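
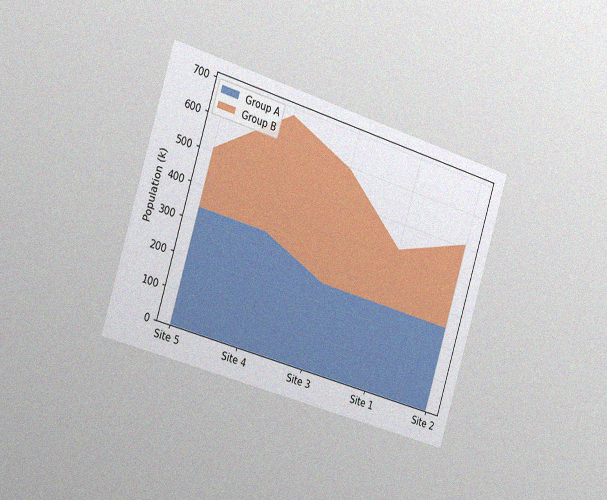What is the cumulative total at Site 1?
425k

The chart is tilted about 17° clockwise and viewed slightly from the left, with some photo noise. The stacked total at Site 1 reaches 425k.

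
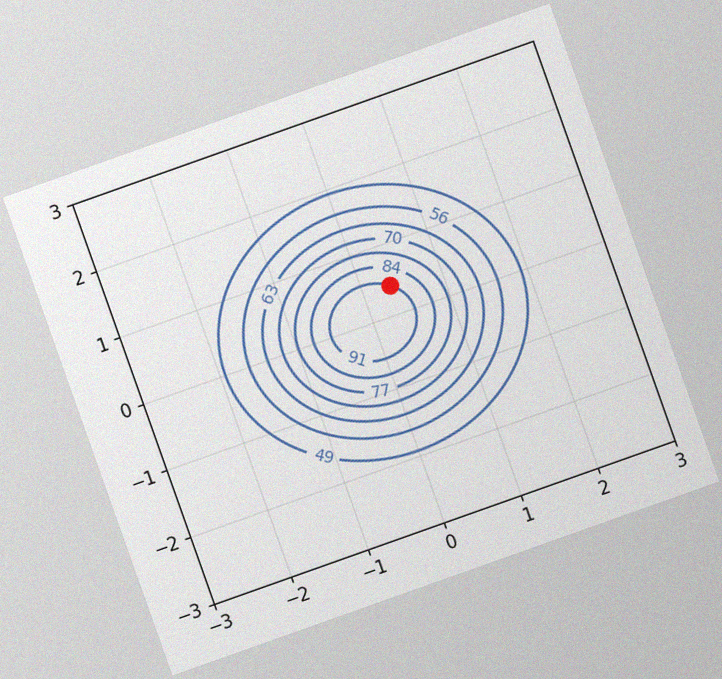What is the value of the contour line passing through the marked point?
91

The chart is tilted about 20° counter-clockwise, with some photo noise. The marked point sits on the contour labelled 91.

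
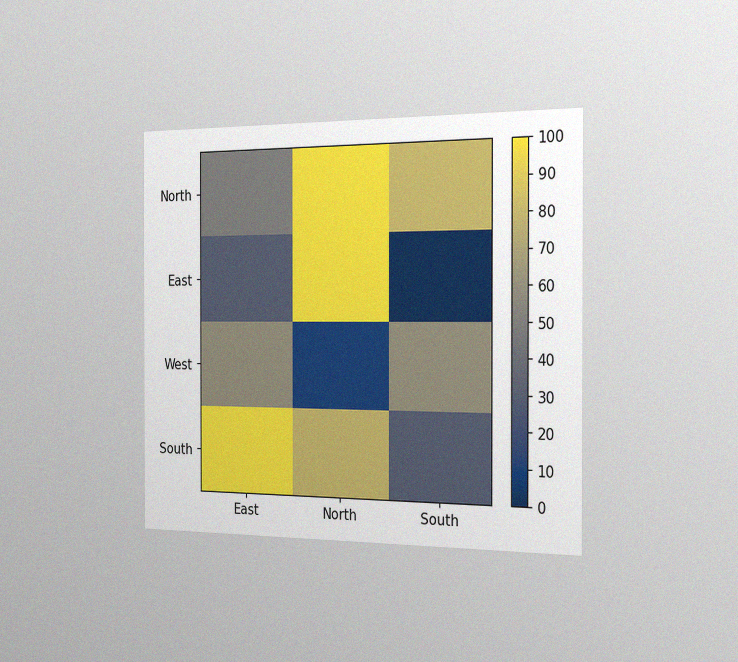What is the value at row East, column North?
The chart is viewed slightly from the right, with some photo noise. Matching cell (East, North) against the colorbar gives 100.

100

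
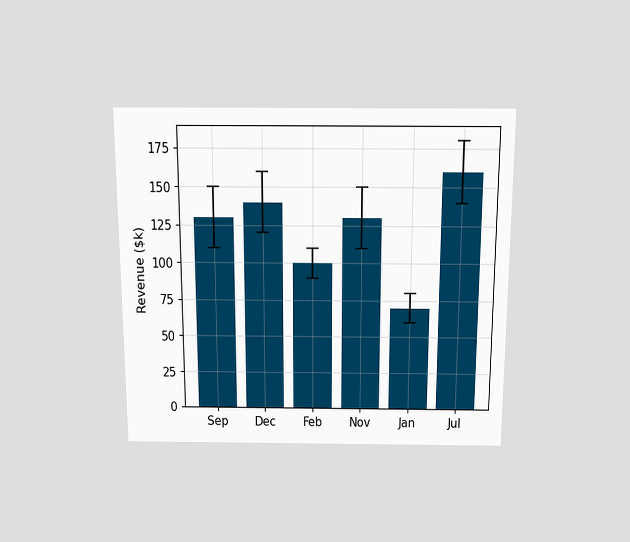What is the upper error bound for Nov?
$150k

The chart is viewed slightly from above. The Nov bar's upper whisker reaches $150k.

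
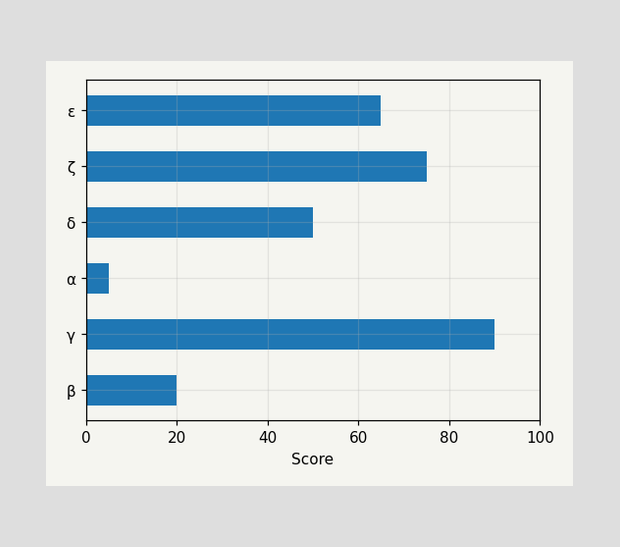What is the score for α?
5

Reading along the chart's x-axis, the α bar reaches 5.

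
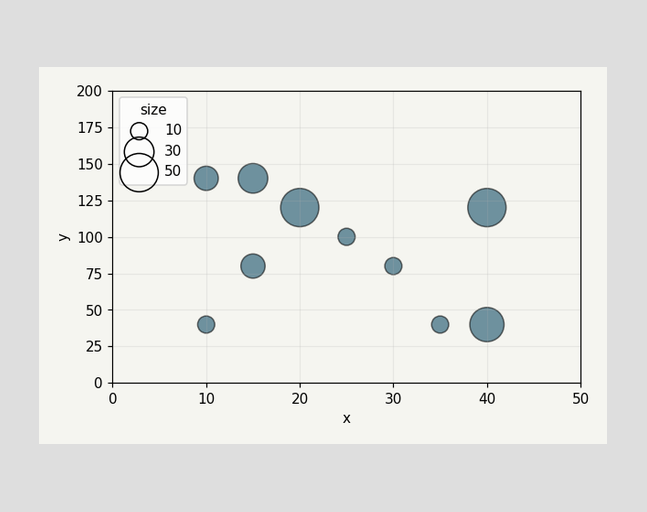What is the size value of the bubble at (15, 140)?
30

Matching the bubble at (15, 140) against the size legend gives 30.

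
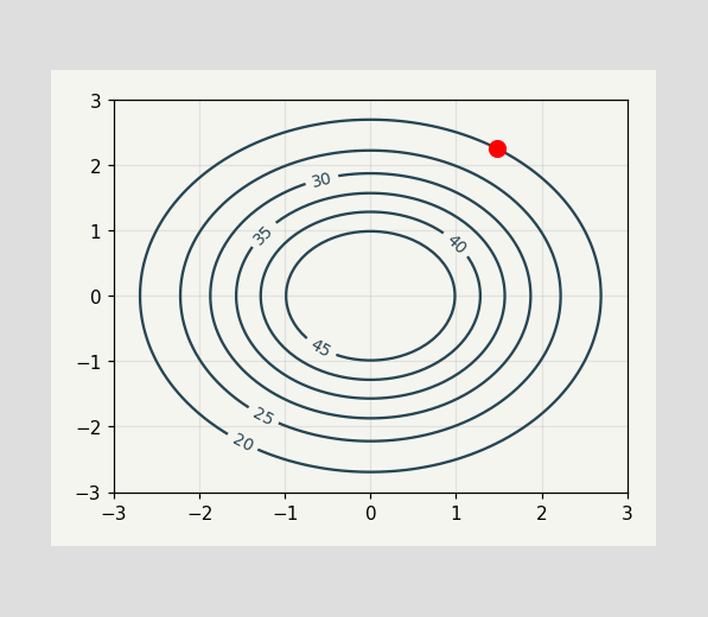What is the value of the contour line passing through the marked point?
20

The marked point sits on the contour labelled 20.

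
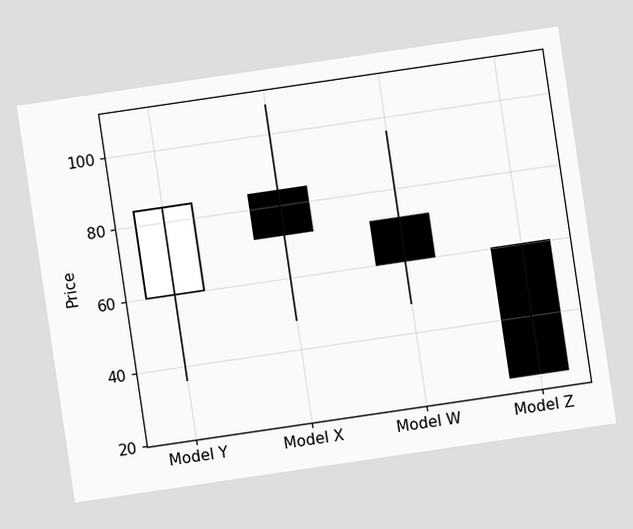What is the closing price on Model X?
The chart is tilted about 8° counter-clockwise. The Model X candle closes at 72.

72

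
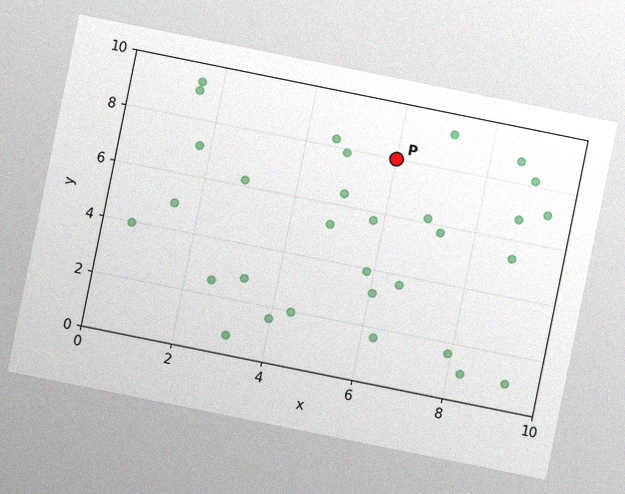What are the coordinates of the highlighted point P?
(6, 8)

The chart is tilted about 11° clockwise, with some photo noise. Following the gridlines from P to each axis, P sits at (6, 8).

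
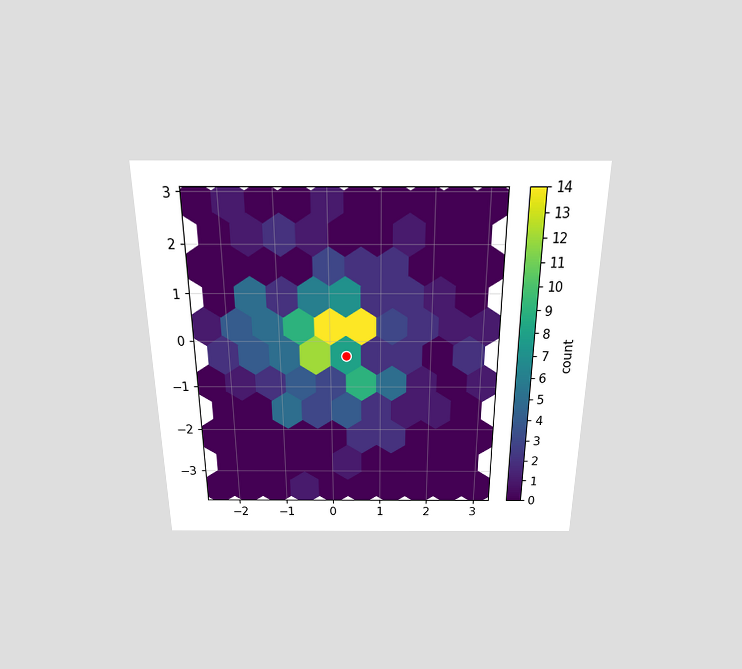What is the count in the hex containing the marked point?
The chart is viewed slightly from above. The marked hex reads 8 on the colorbar.

8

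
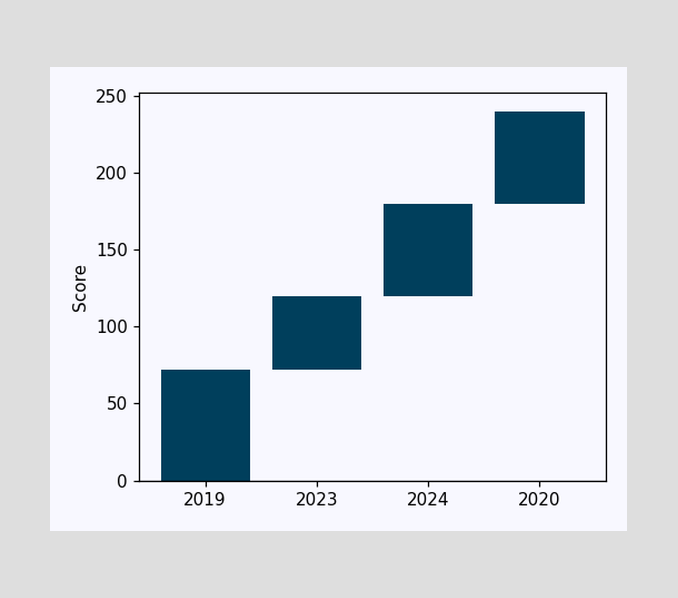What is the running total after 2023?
120

After 2023 the running total reaches 120.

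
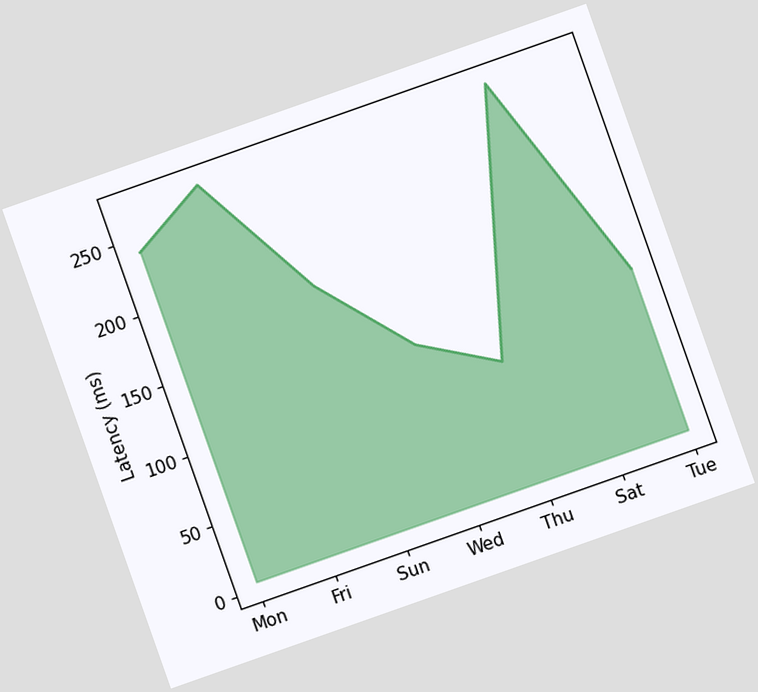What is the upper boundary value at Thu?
The chart is tilted about 19° counter-clockwise. At Thu the upper boundary is at 90ms.

90ms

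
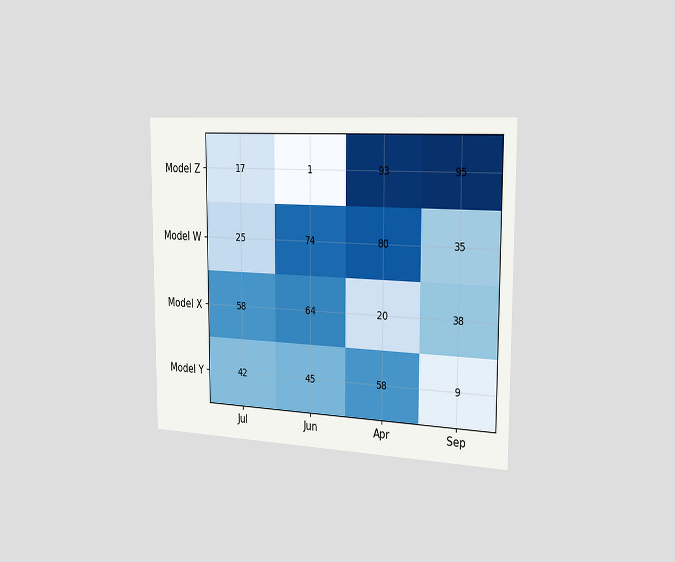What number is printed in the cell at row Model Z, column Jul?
The chart is viewed slightly from the right. The (Model Z, Jul) cell reads 17.

17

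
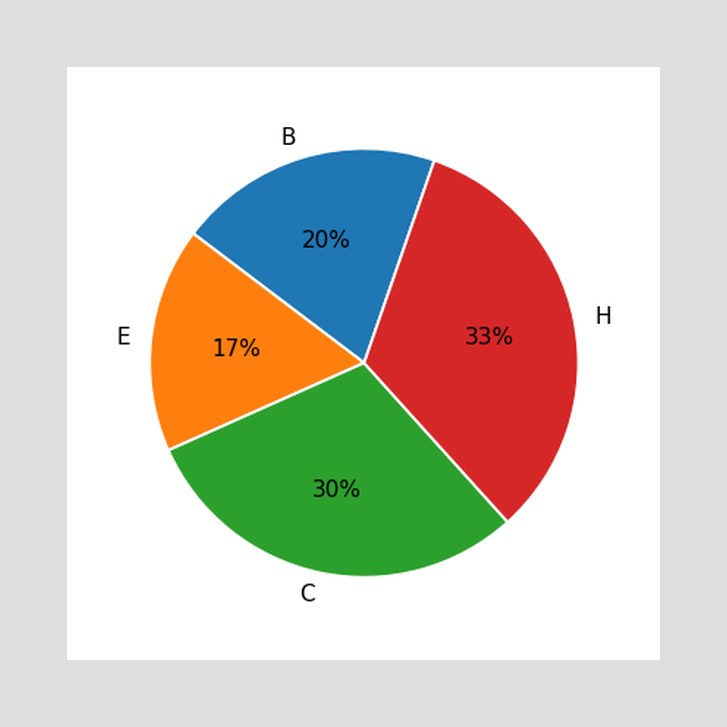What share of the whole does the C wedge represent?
The C slice takes up 30% of the pie.

30%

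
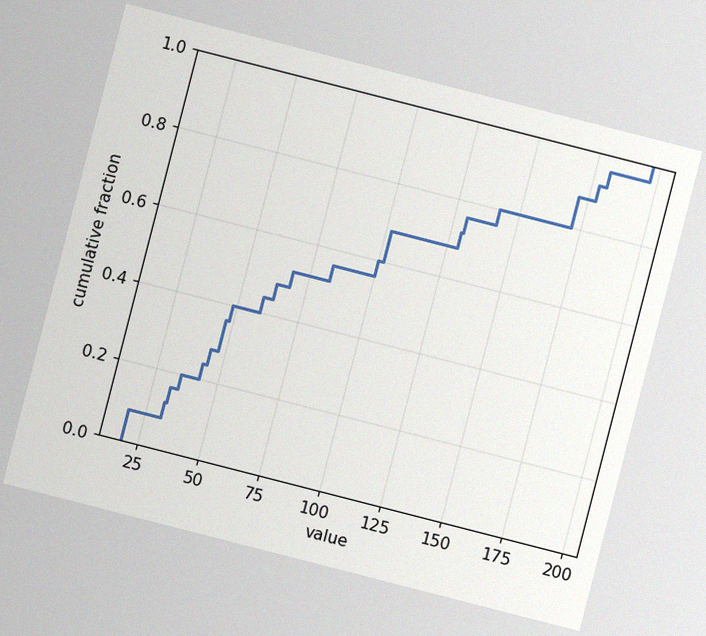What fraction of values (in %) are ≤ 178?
92%

The chart is tilted about 14° clockwise, with some photo noise. At x=178 the ECDF step is at 92%.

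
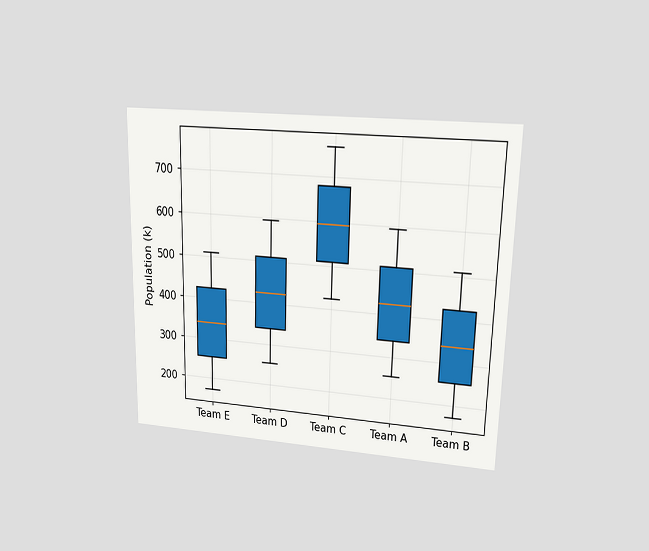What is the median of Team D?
The chart is viewed at a slight angle. The median line in the Team D box sits at 425k.

425k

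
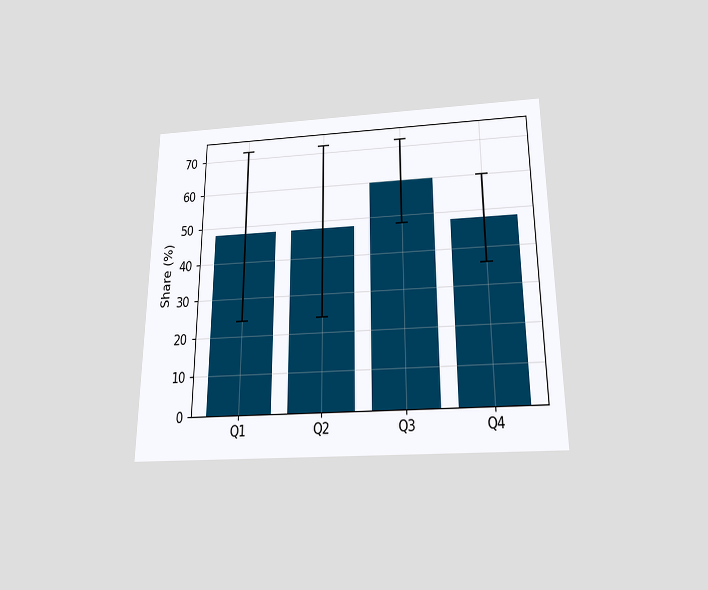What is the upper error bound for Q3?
The chart is viewed slightly from below. The Q3 bar's upper whisker reaches 72%.

72%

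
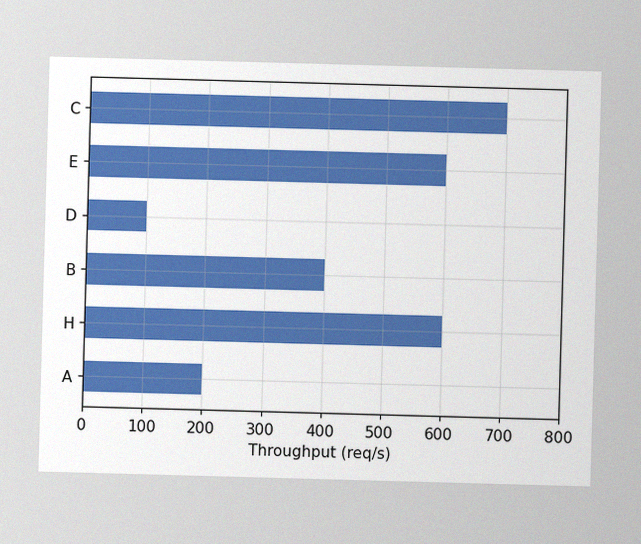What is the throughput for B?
400req/s

The image has some photo noise and uneven lighting. Reading along the chart's x-axis, the B bar reaches 400req/s.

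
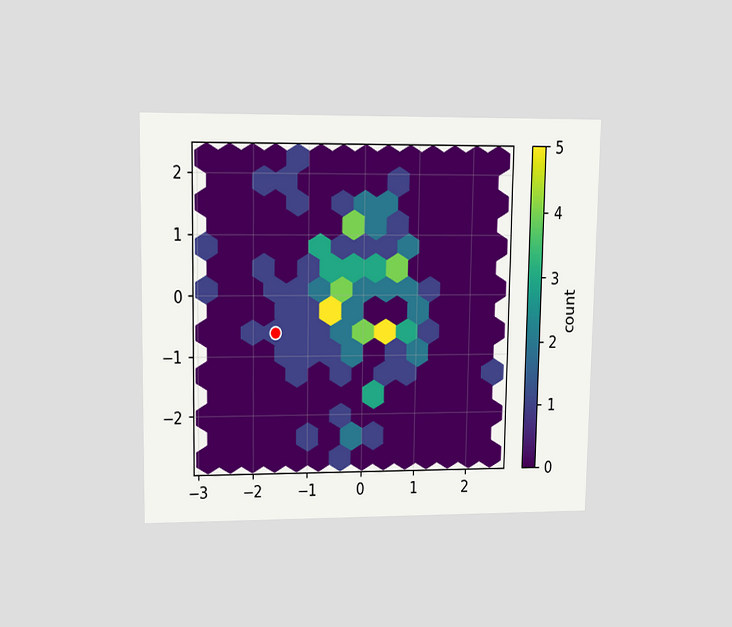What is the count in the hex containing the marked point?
1

The chart is viewed at a slight angle. The marked hex reads 1 on the colorbar.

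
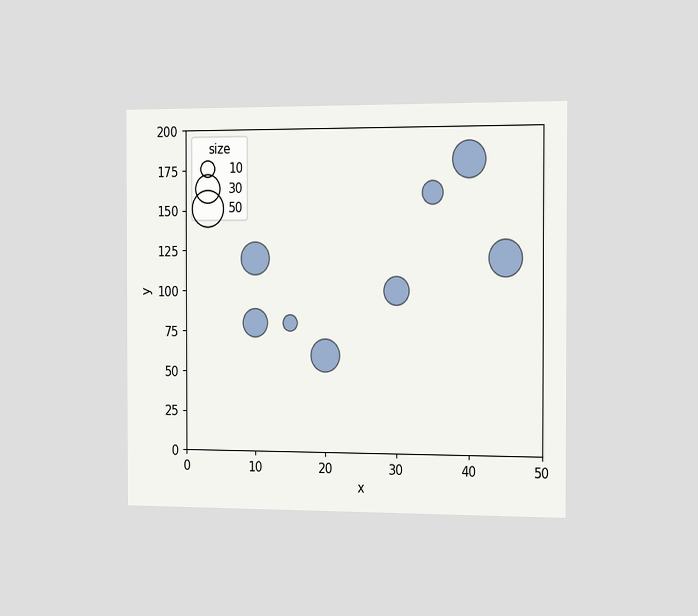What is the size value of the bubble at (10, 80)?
The chart is viewed slightly from the right. Matching the bubble at (10, 80) against the size legend gives 30.

30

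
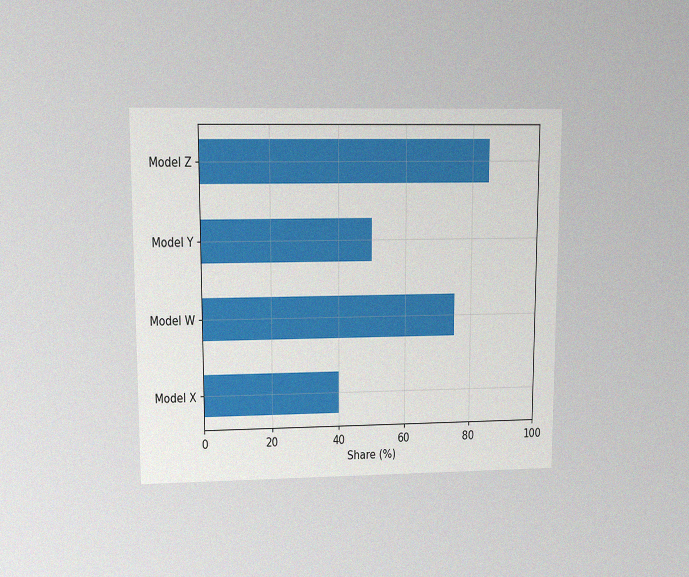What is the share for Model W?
75%

The chart is viewed at a slight angle, with some photo noise. Reading along the chart's x-axis, the Model W bar reaches 75%.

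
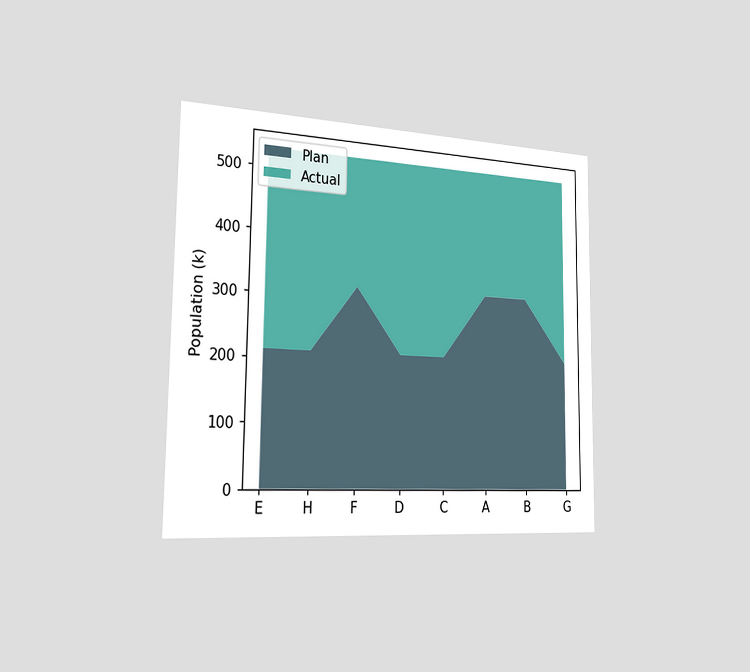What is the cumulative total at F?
The chart is viewed slightly from the left. The stacked total at F reaches 530k.

530k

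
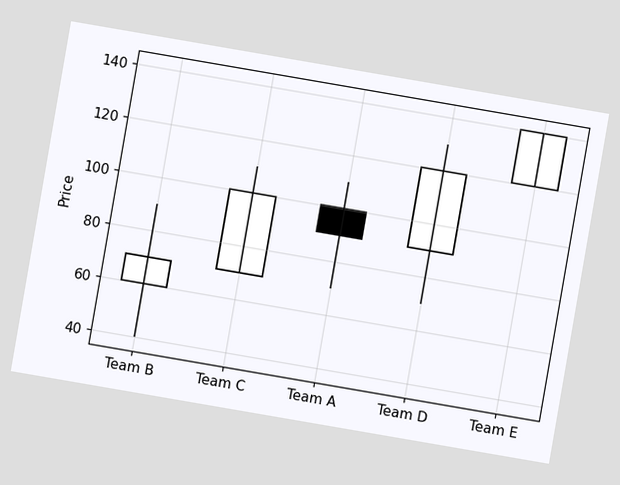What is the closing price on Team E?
140

The chart is tilted about 10° clockwise. The Team E candle closes at 140.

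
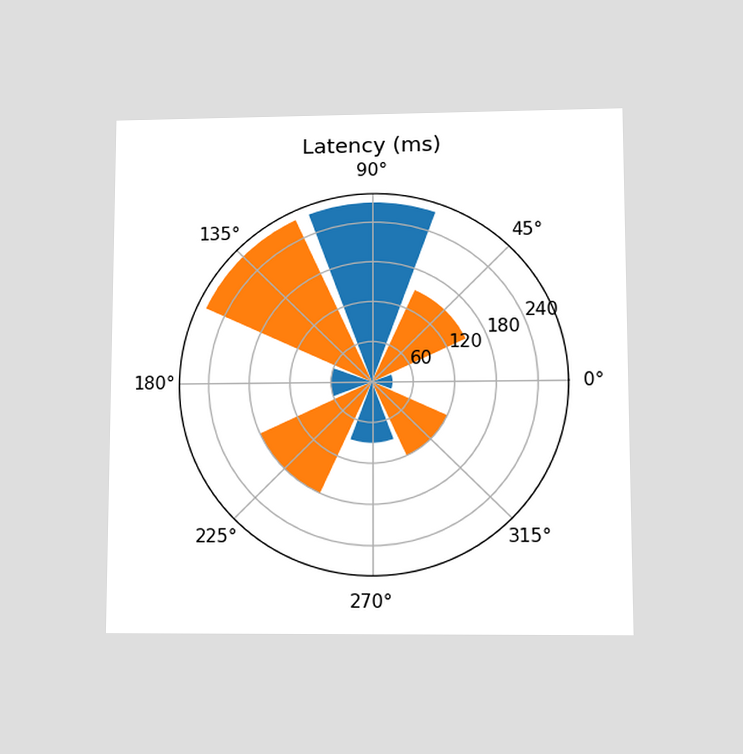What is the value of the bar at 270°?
90ms

The chart is viewed at a slight angle. The bar at 270° reaches 90ms on the radial axis.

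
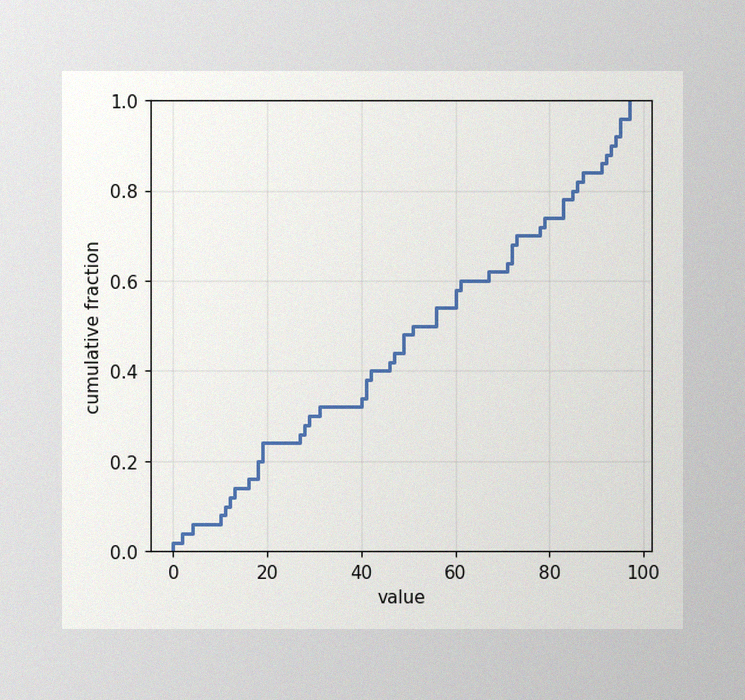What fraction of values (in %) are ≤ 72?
68%

The image has some photo noise and uneven lighting. At x=72 the ECDF step is at 68%.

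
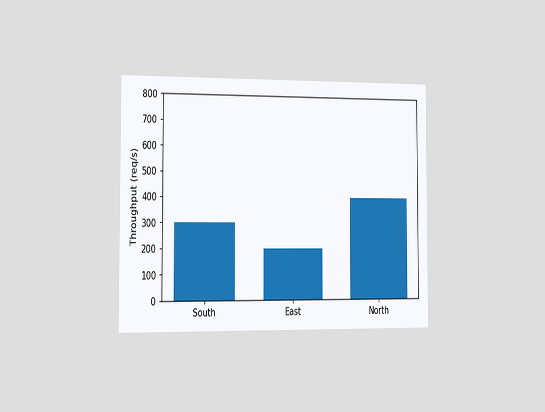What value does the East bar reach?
The chart is viewed slightly from the left. Reading along the chart's y-axis, the East bar reaches 200req/s.

200req/s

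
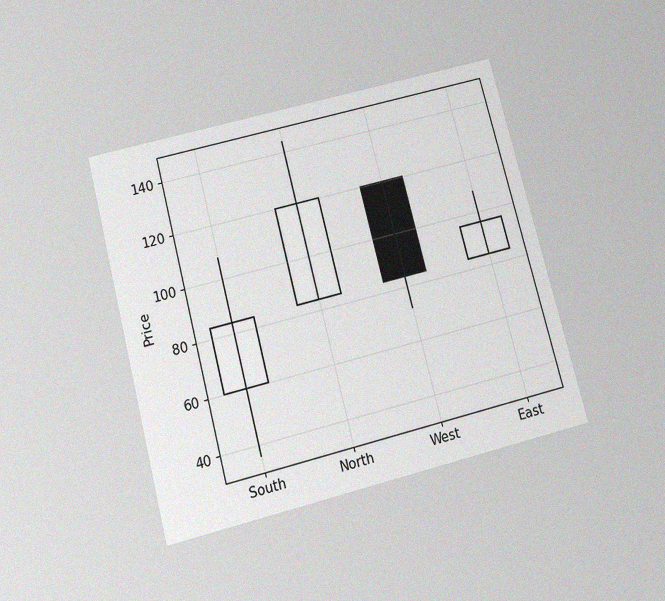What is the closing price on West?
84

The chart is tilted about 15° counter-clockwise and viewed slightly from below, with some photo noise. The West candle closes at 84.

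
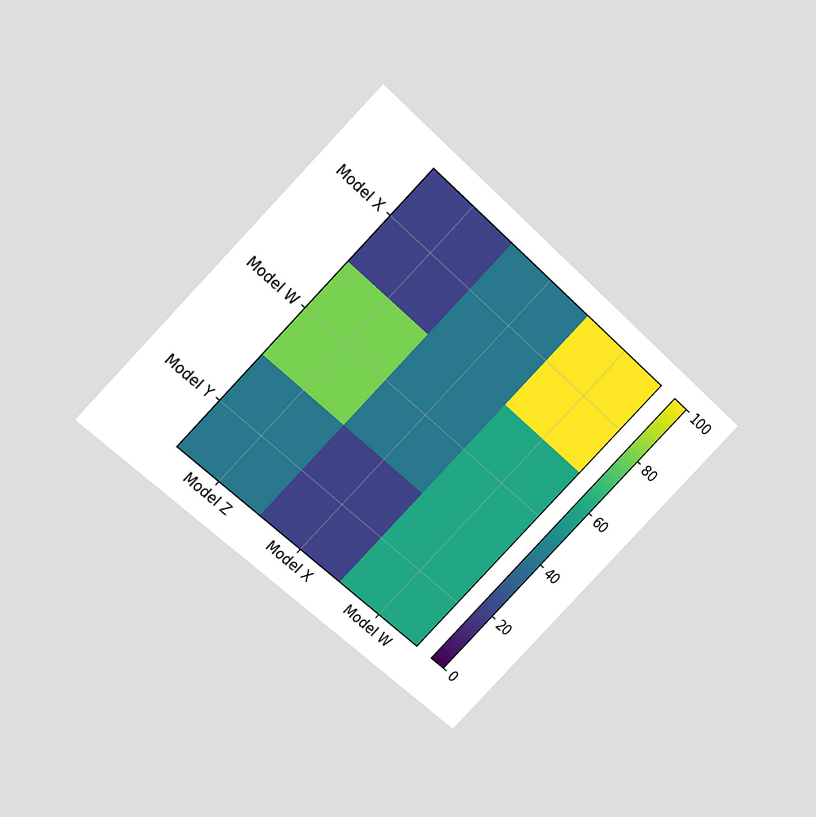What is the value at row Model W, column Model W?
60

The chart is tilted about 44° clockwise and viewed slightly from above. Matching cell (Model W, Model W) against the colorbar gives 60.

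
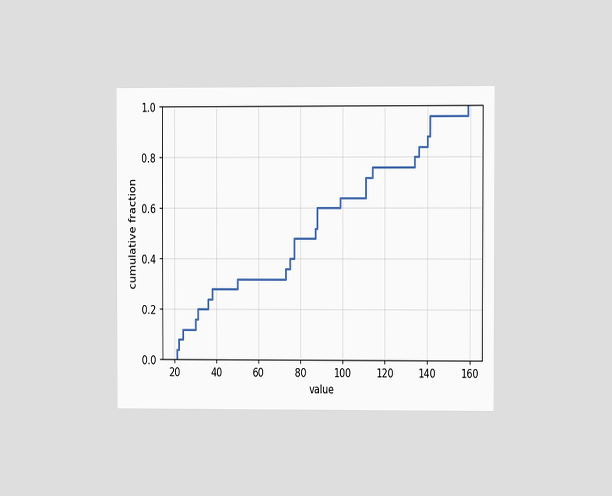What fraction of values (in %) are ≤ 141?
The chart is viewed at a slight angle. At x=141 the ECDF step is at 96%.

96%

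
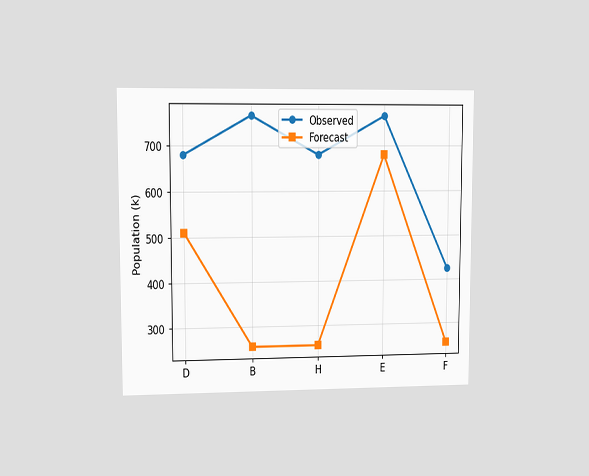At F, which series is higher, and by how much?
The chart is viewed at a slight angle. At F, Observed sits above the other line by 170k.

Observed, by 170k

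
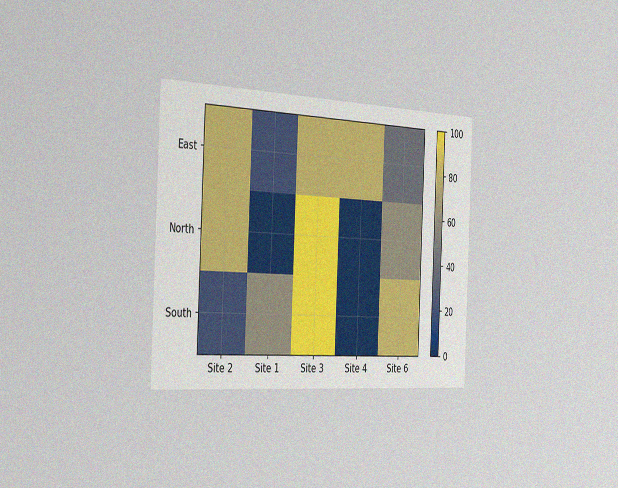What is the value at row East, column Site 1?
The chart is tilted about 3° clockwise and viewed slightly from the left, with some photo noise. Matching cell (East, Site 1) against the colorbar gives 20.

20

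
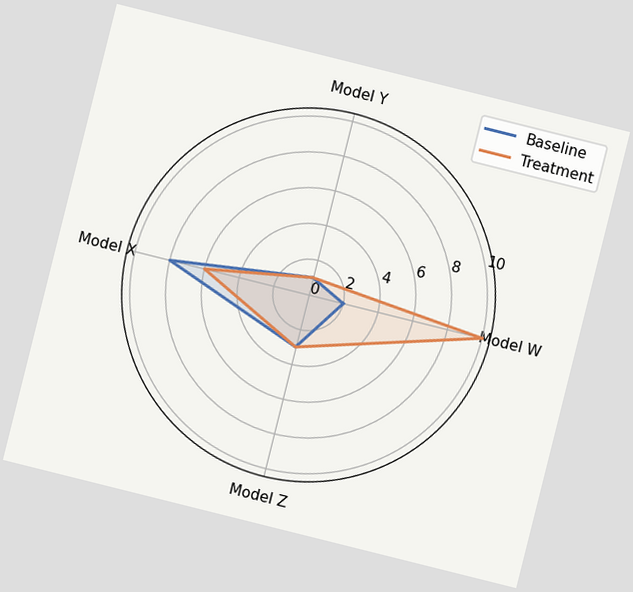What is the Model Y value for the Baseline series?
1

The chart is tilted about 14° clockwise. On the Model Y axis, Baseline reaches 1.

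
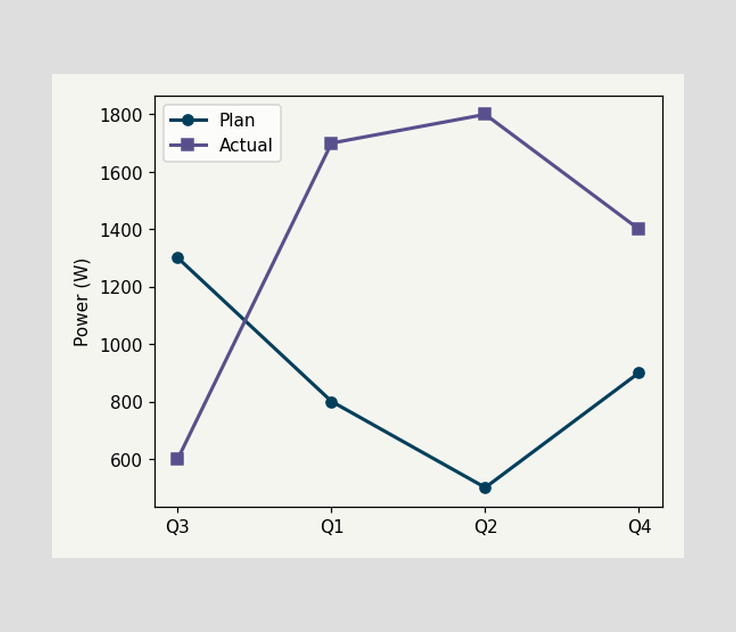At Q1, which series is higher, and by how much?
At Q1, Actual sits above the other line by 900W.

Actual, by 900W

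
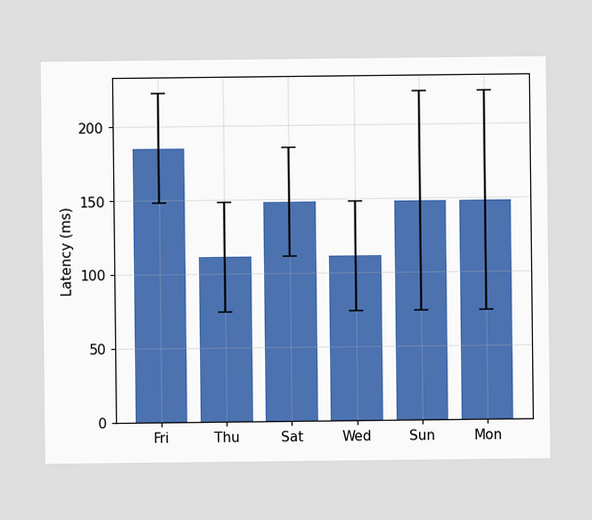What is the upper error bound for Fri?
222ms

The Fri bar's upper whisker reaches 222ms.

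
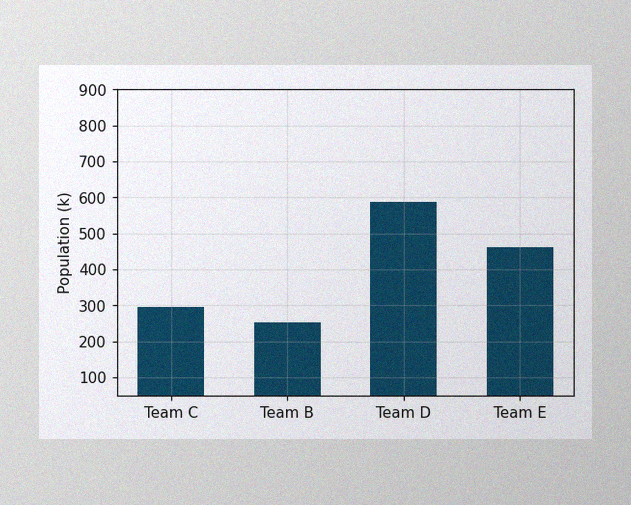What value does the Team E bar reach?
The image has some photo noise and uneven lighting. Reading along the chart's y-axis, the Team E bar reaches 462k.

462k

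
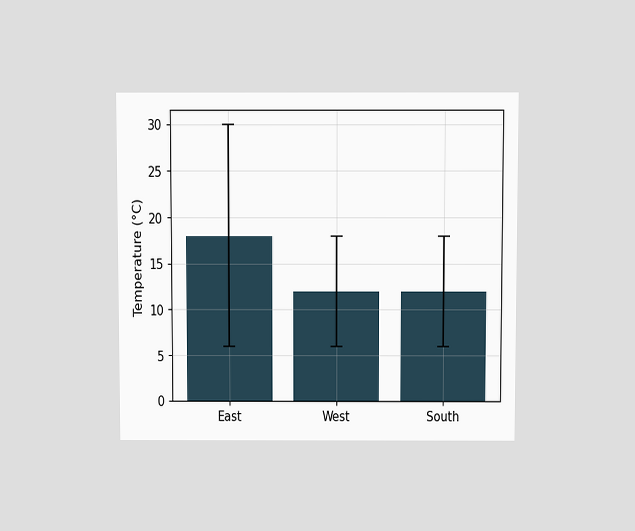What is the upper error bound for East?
30°C

The chart is viewed slightly from above. The East bar's upper whisker reaches 30°C.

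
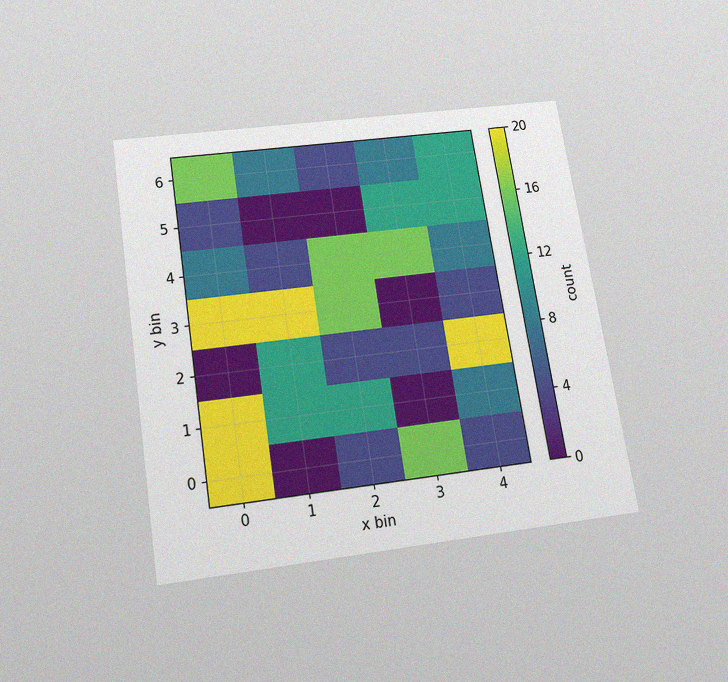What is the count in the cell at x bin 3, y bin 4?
16

The chart is tilted about 9° counter-clockwise and viewed slightly from below, with some photo noise. Matching the cell (3, 4) against the colorbar gives 16.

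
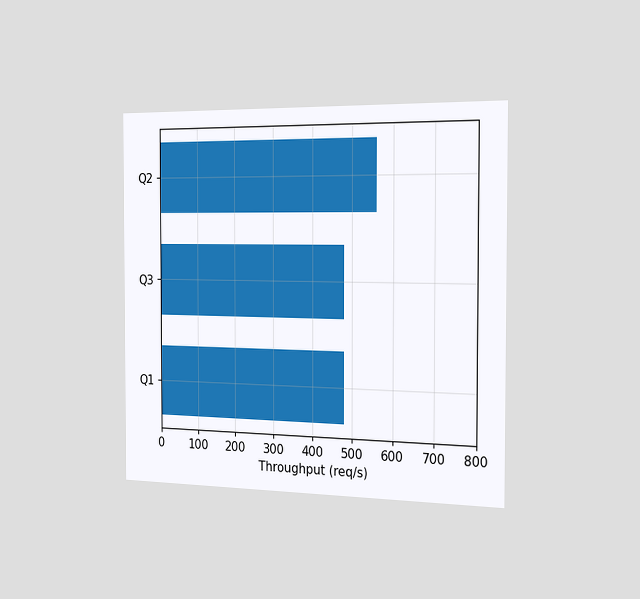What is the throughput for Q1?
480req/s

The chart is viewed slightly from the right. Reading along the chart's x-axis, the Q1 bar reaches 480req/s.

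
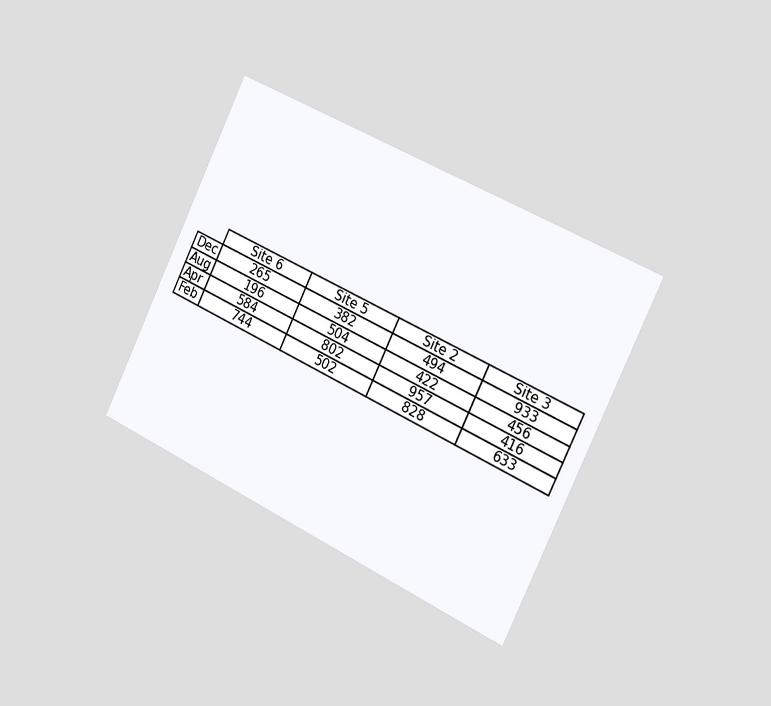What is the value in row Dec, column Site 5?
The chart is tilted about 26° clockwise and viewed slightly from the right. The (Dec, Site 5) cell reads 382.

382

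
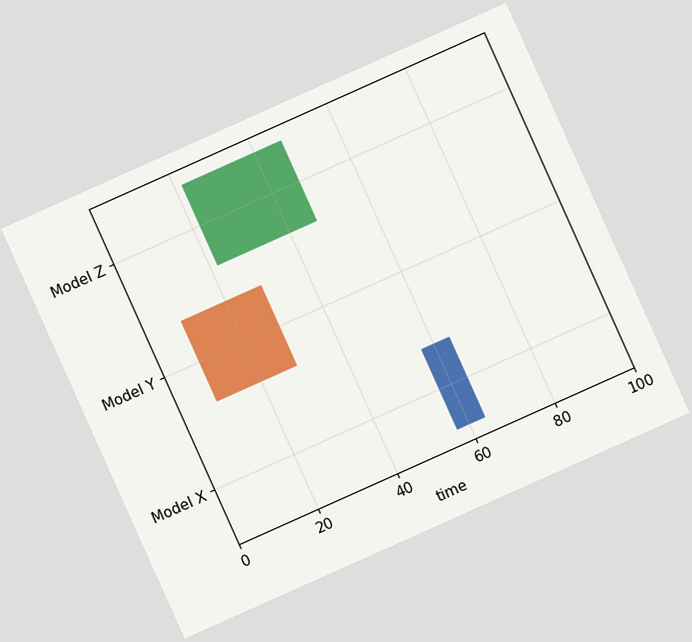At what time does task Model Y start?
The chart is tilted about 24° counter-clockwise. The Model Y bar begins at t=9.

9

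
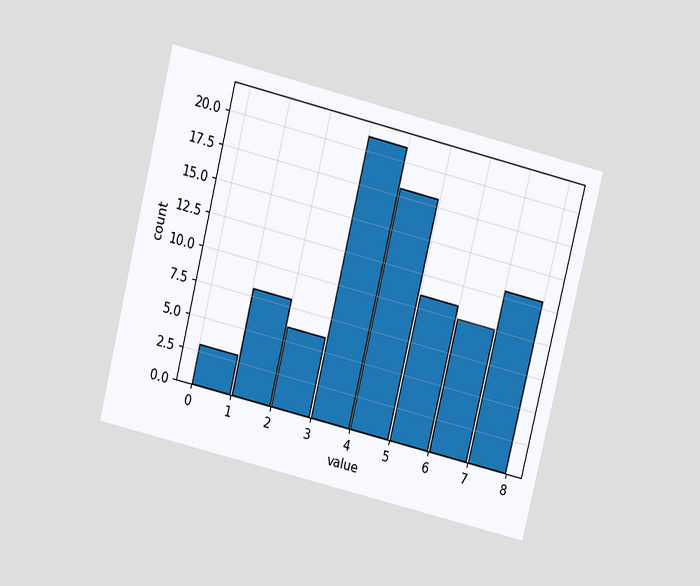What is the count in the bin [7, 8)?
13

The chart is tilted about 14° clockwise and viewed slightly from above. The [7, 8) bin has height 13.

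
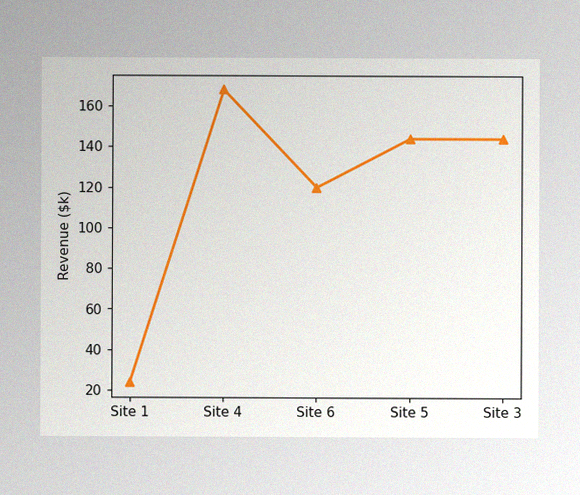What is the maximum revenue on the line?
$168k

The image has some photo noise and uneven lighting. The highest point is at Site 4, and reading across to the y-axis gives $168k.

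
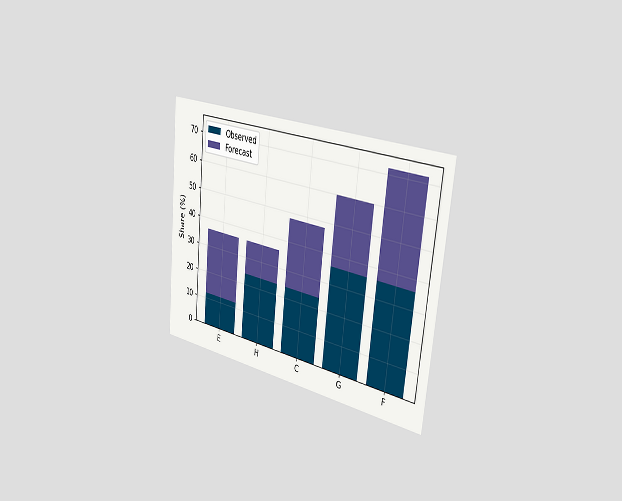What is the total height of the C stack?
The chart is tilted about 6° clockwise and viewed slightly from the right. The C stack's top reaches 48% on the y-axis.

48%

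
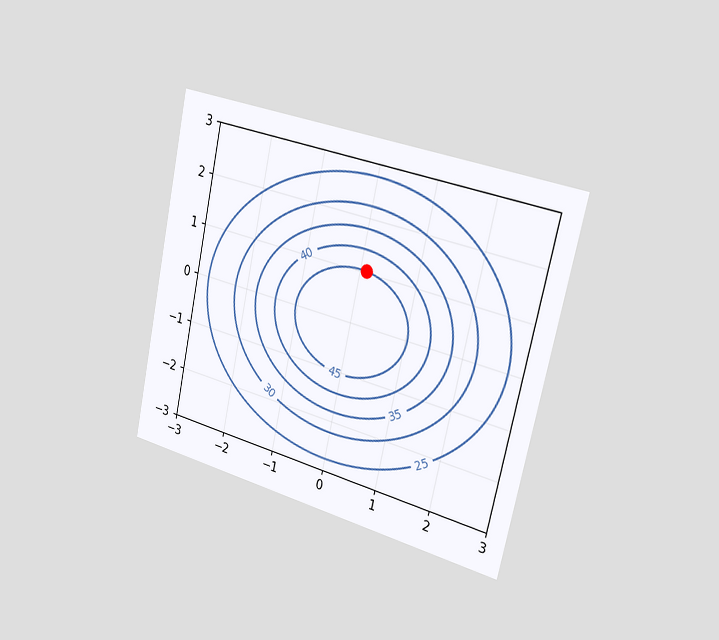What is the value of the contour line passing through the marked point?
The chart is tilted about 12° clockwise and viewed slightly from the right. The marked point sits on the contour labelled 45.

45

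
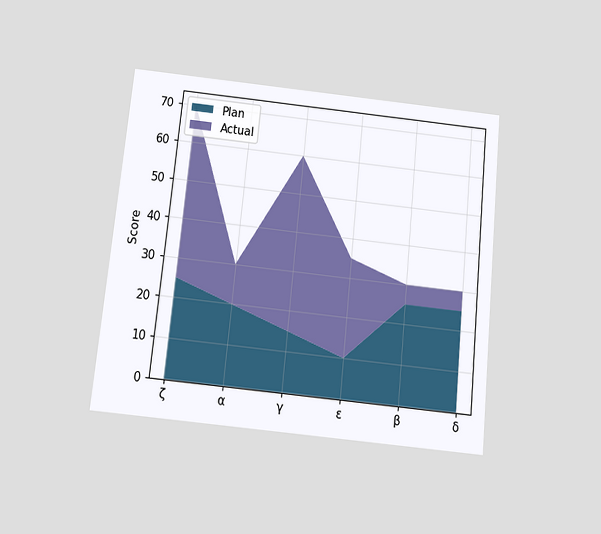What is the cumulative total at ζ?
The chart is tilted about 6° clockwise and viewed slightly from below. The stacked total at ζ reaches 70.

70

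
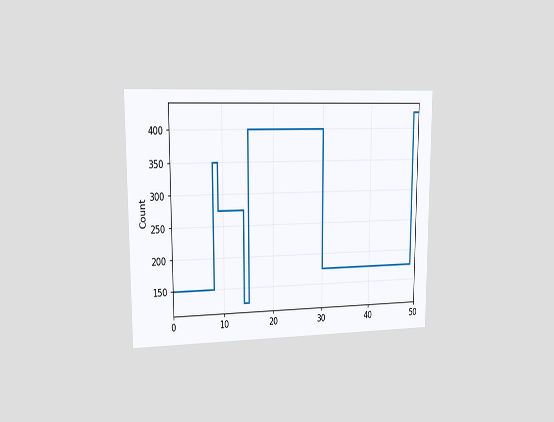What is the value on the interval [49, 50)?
The chart is viewed slightly from the left. On [49, 50) the step sits at 425.

425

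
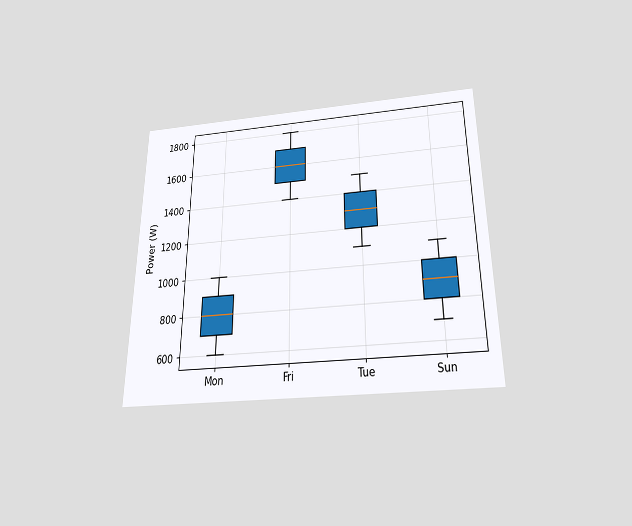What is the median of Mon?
The chart is viewed slightly from below. The median line in the Mon box sits at 800W.

800W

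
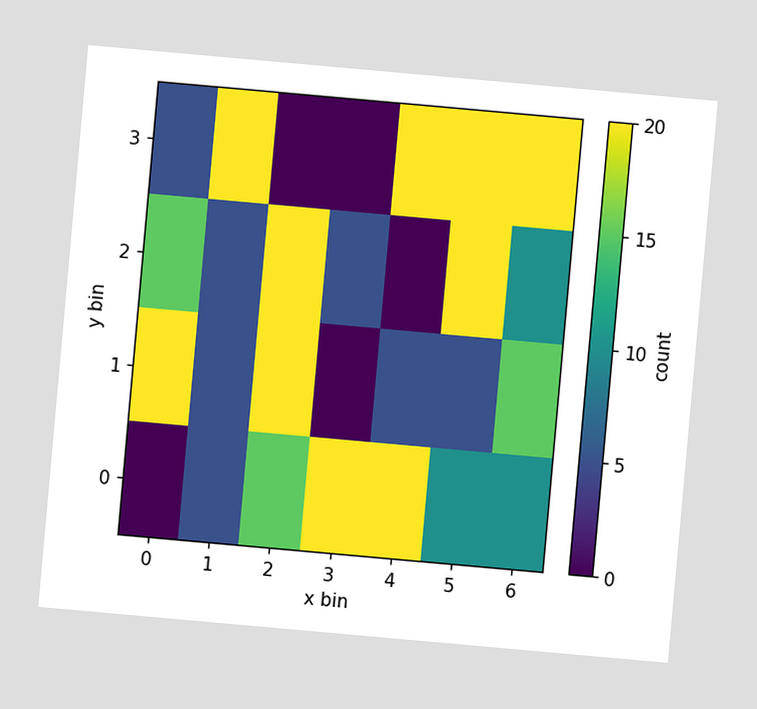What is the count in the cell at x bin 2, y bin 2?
20

The chart is tilted about 5° clockwise. Matching the cell (2, 2) against the colorbar gives 20.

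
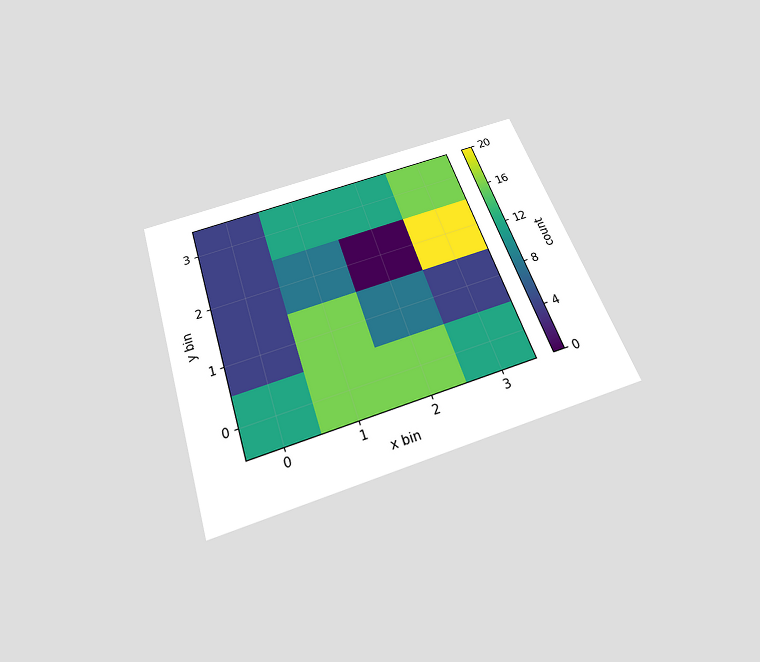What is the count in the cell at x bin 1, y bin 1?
The chart is tilted about 19° counter-clockwise and viewed slightly from below. Matching the cell (1, 1) against the colorbar gives 16.

16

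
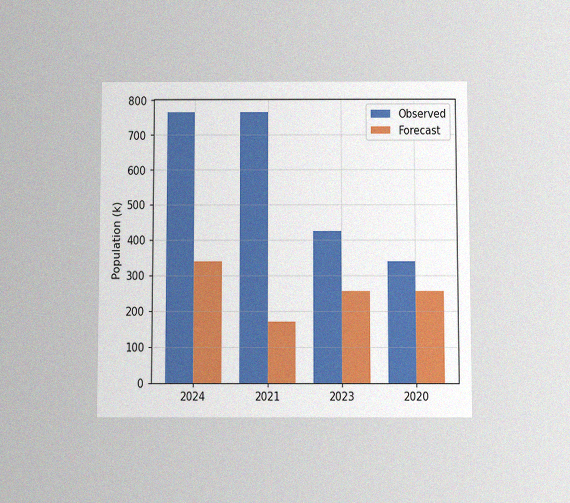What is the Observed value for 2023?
425k

The chart is viewed slightly from below, with some photo noise. The Observed bar at 2023 reaches 425k on the y-axis.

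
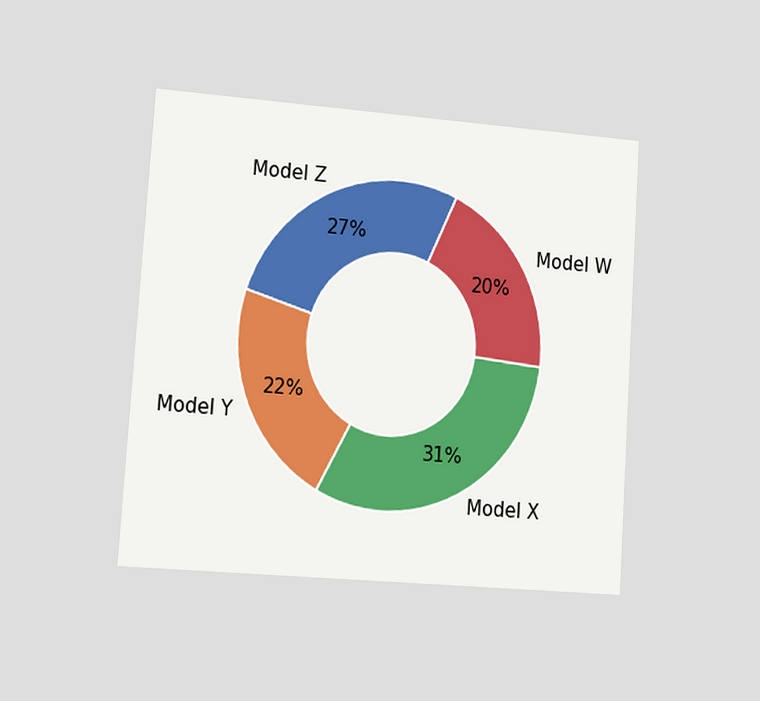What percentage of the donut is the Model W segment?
20%

The chart is tilted about 4° clockwise and viewed at a slight angle. The Model W segment takes up 20% of the ring.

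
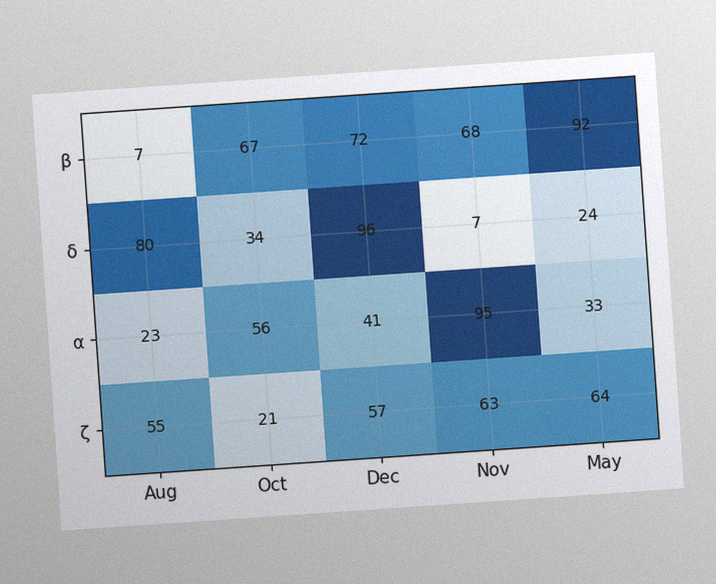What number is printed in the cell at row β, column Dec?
The chart is tilted about 4° counter-clockwise, with some photo noise. The (β, Dec) cell reads 72.

72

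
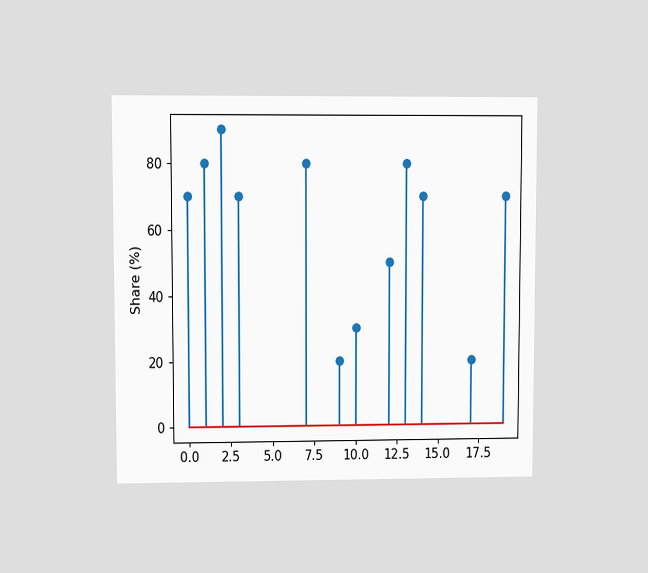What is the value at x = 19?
70%

The chart is viewed at a slight angle. The stem at x=19 reaches 70%.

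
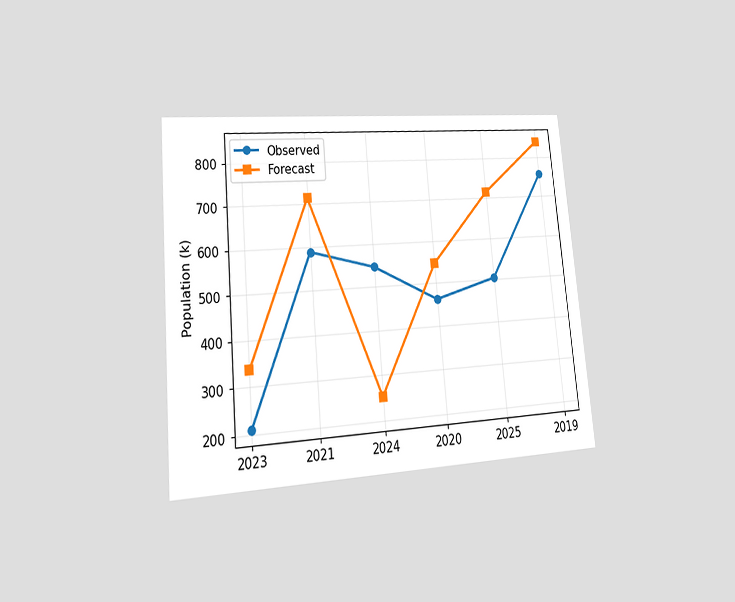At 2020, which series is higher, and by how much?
Forecast, by 84k

The chart is tilted about 5° counter-clockwise and viewed at a slight angle. At 2020, Forecast sits above the other line by 84k.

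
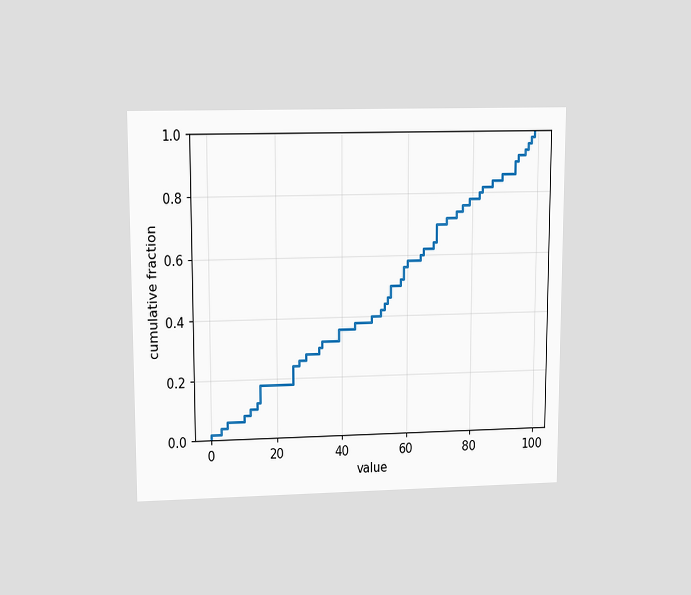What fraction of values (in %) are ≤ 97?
96%

The chart is viewed at a slight angle. At x=97 the ECDF step is at 96%.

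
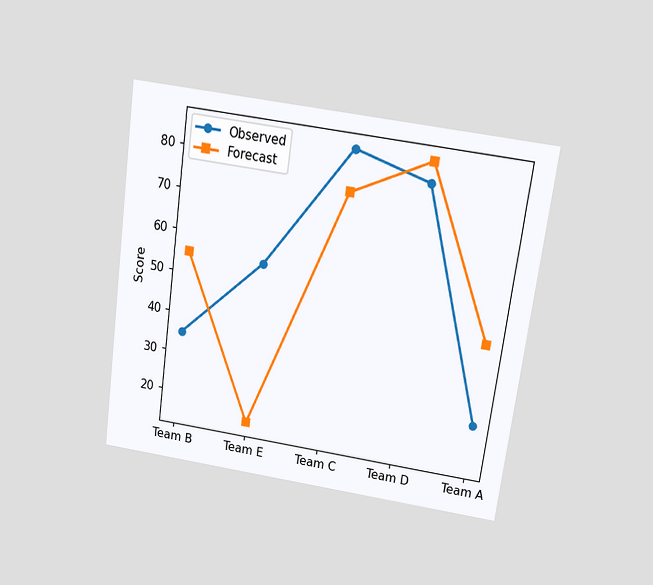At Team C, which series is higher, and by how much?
The chart is tilted about 8° clockwise and viewed slightly from above. At Team C, Observed sits above the other line by 10.

Observed, by 10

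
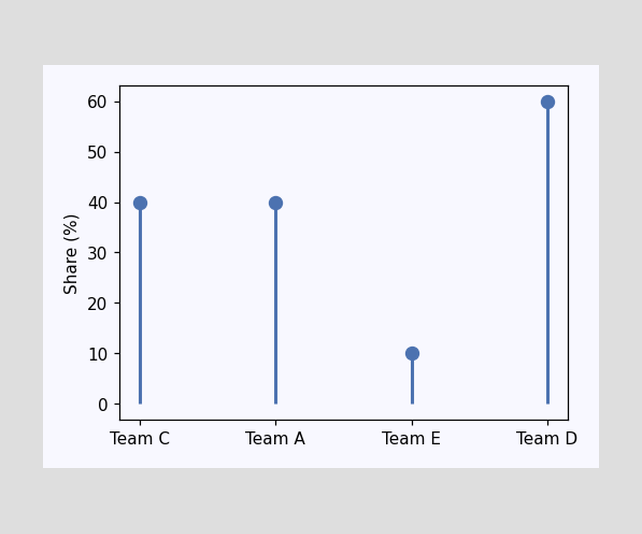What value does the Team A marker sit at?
40%

The Team A marker sits at 40%.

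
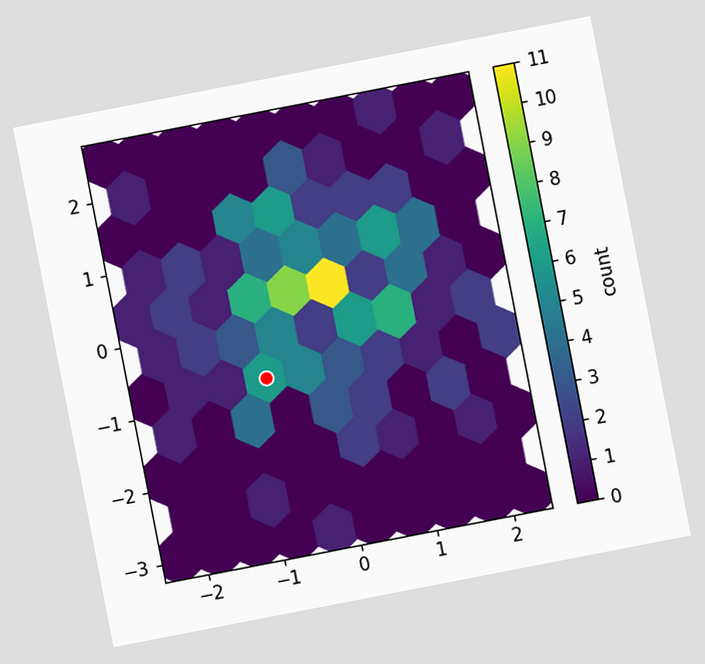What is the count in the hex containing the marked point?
The chart is tilted about 11° counter-clockwise. The marked hex reads 6 on the colorbar.

6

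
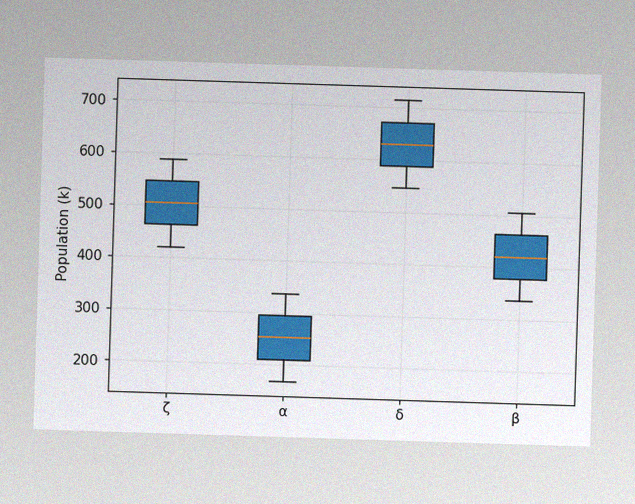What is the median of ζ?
The image has some photo noise and uneven lighting. The median line in the ζ box sits at 504k.

504k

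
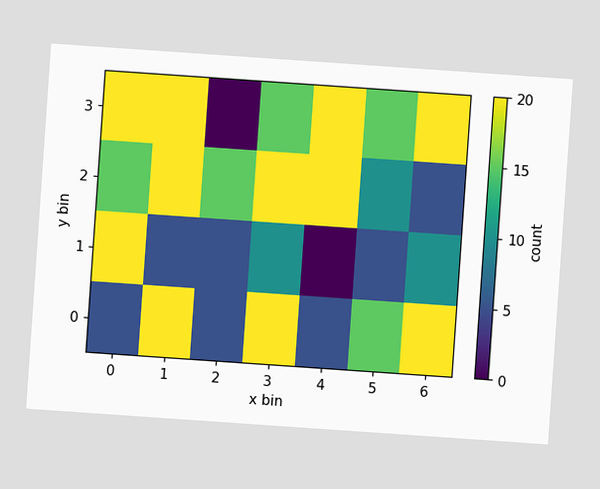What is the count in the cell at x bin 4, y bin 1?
0

The chart is tilted about 4° clockwise. Matching the cell (4, 1) against the colorbar gives 0.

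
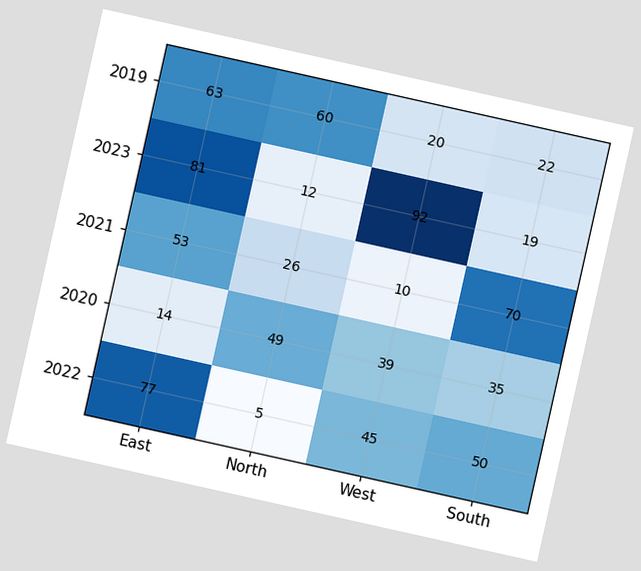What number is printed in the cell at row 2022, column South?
The chart is tilted about 13° clockwise. The (2022, South) cell reads 50.

50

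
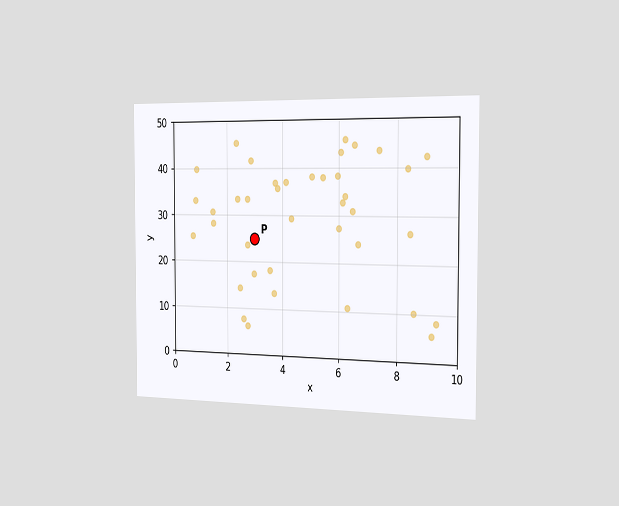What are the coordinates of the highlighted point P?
The chart is viewed slightly from the right. Following the gridlines from P to each axis, P sits at (3, 25).

(3, 25)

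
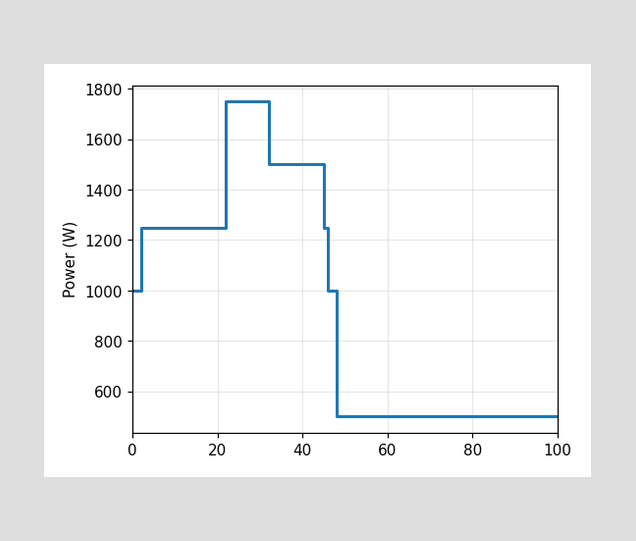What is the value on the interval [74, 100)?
500W

On [74, 100) the step sits at 500W.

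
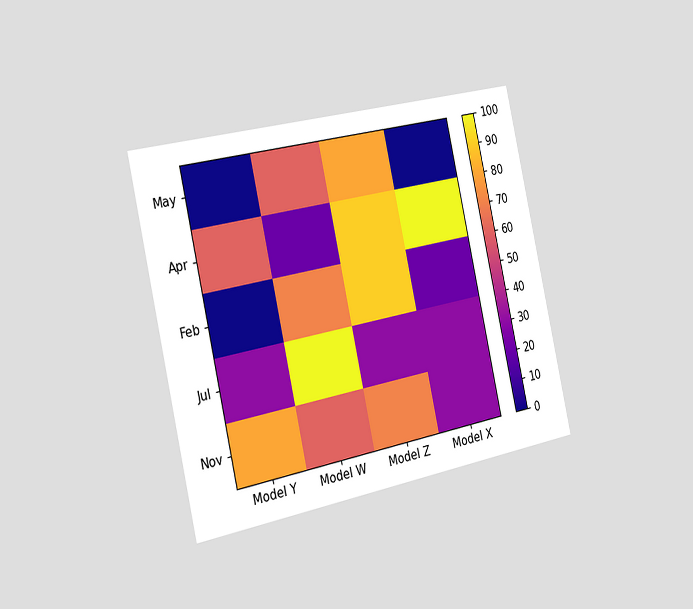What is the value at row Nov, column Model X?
The chart is tilted about 13° counter-clockwise and viewed slightly from the left. Matching cell (Nov, Model X) against the colorbar gives 30.

30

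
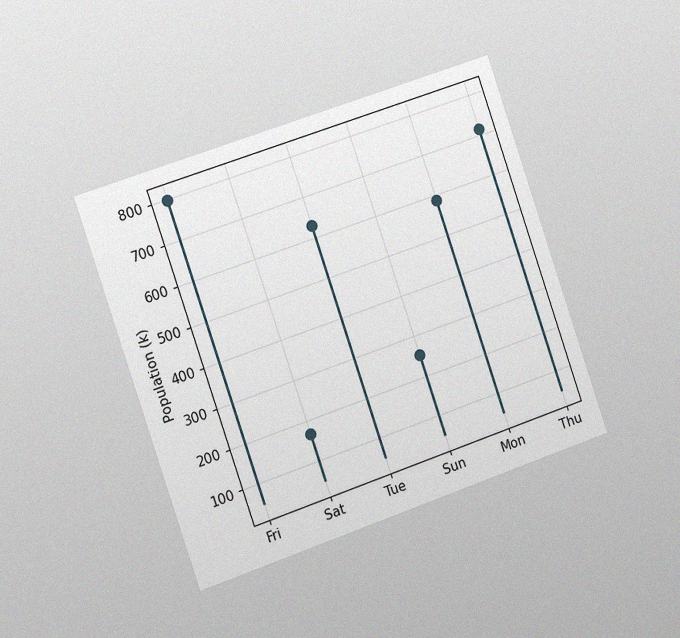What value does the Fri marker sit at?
798k

The chart is tilted about 19° counter-clockwise and viewed slightly from the left, with some photo noise. The Fri marker sits at 798k.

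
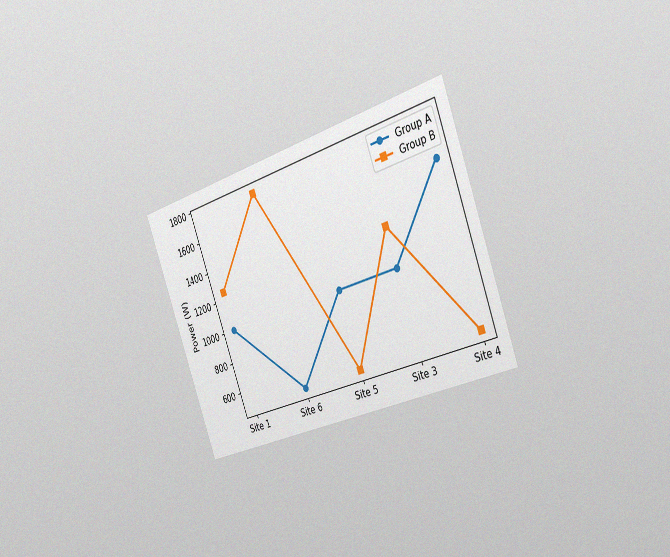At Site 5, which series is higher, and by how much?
Group A, by 500W

The chart is tilted about 20° counter-clockwise and viewed slightly from the right, with some photo noise. At Site 5, Group A sits above the other line by 500W.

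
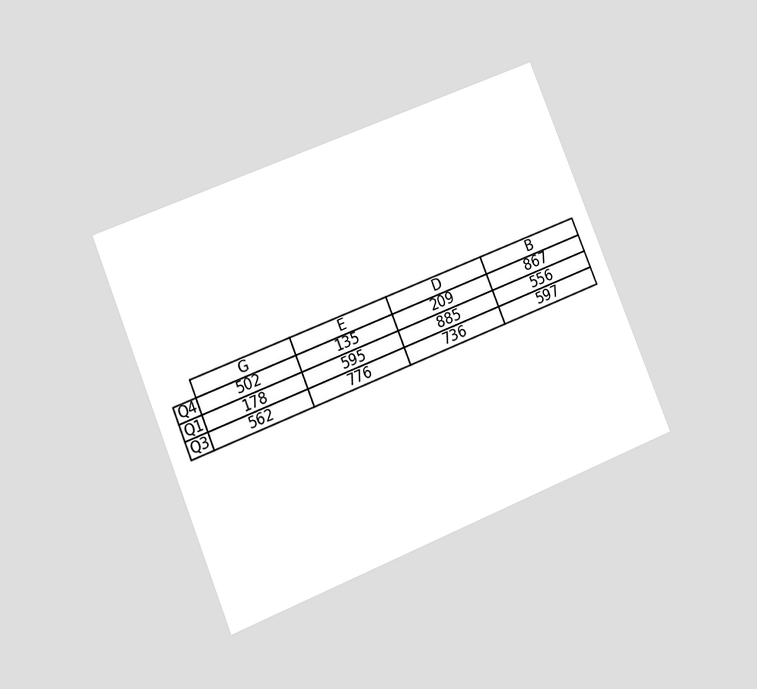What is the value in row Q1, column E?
The chart is tilted about 22° counter-clockwise and viewed at a slight angle. The (Q1, E) cell reads 595.

595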